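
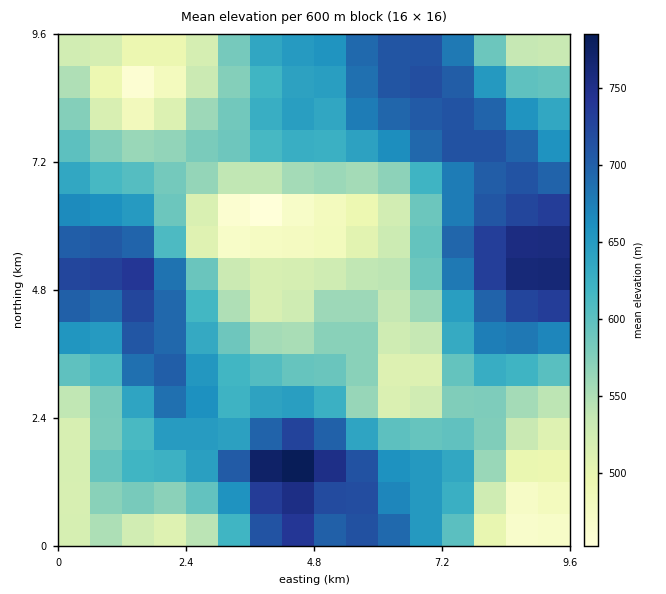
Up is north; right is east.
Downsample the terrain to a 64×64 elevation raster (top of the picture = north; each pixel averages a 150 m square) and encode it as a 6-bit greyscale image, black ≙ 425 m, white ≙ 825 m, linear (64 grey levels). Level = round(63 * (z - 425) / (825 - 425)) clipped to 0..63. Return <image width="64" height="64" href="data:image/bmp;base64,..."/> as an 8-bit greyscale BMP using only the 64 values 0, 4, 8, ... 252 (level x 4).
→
<image width="64" height="64" href="data:image/bmp;base64,Qk02FAAAAAAAADYEAAAoAAAAQAAAAEAAAAABAAgAAAAAAAAQAAATCwAAEwsAAAABAAAAAAAAAAAAAAEBAQACAgIAAwMDAAQEBAAFBQUABgYGAAcHBwAICAgACQkJAAoKCgALCwsADAwMAA0NDQAODg4ADw8PABAQEAAREREAEhISABMTEwAUFBQAFRUVABYWFgAXFxcAGBgYABkZGQAaGhoAGxsbABwcHAAdHR0AHh4eAB8fHwAgICAAISEhACIiIgAjIyMAJCQkACUlJQAmJiYAJycnACgoKAApKSkAKioqACsrKwAsLCwALS0tAC4uLgAvLy8AMDAwADExMQAyMjIAMzMzADQ0NAA1NTUANjY2ADc3NwA4ODgAOTk5ADo6OgA7OzsAPDw8AD09PQA+Pj4APz8/AEBAQABBQUEAQkJCAENDQwBEREQARUVFAEZGRgBHR0cASEhIAElJSQBKSkoAS0tLAExMTABNTU0ATk5OAE9PTwBQUFAAUVFRAFJSUgBTU1MAVFRUAFVVVQBWVlYAV1dXAFhYWABZWVkAWlpaAFtbWwBcXFwAXV1dAF5eXgBfX18AYGBgAGFhYQBiYmIAY2NjAGRkZABlZWUAZmZmAGdnZwBoaGgAaWlpAGpqagBra2sAbGxsAG1tbQBubm4Ab29vAHBwcABxcXEAcnJyAHNzcwB0dHQAdXV1AHZ2dgB3d3cAeHh4AHl5eQB6enoAe3t7AHx8fAB9fX0Afn5+AH9/fwCAgIAAgYGBAIKCggCDg4MAhISEAIWFhQCGhoYAh4eHAIiIiACJiYkAioqKAIuLiwCMjIwAjY2NAI6OjgCPj48AkJCQAJGRkQCSkpIAk5OTAJSUlACVlZUAlpaWAJeXlwCYmJgAmZmZAJqamgCbm5sAnJycAJ2dnQCenp4An5+fAKCgoAChoaEAoqKiAKOjowCkpKQApaWlAKampgCnp6cAqKioAKmpqQCqqqoAq6urAKysrACtra0Arq6uAK+vrwCwsLAAsbGxALKysgCzs7MAtLS0ALW1tQC2trYAt7e3ALi4uAC5ubkAurq6ALu7uwC8vLwAvb29AL6+vgC/v78AwMDAAMHBwQDCwsIAw8PDAMTExADFxcUAxsbGAMfHxwDIyMgAycnJAMrKygDLy8sAzMzMAM3NzQDOzs4Az8/PANDQ0ADR0dEA0tLSANPT0wDU1NQA1dXVANbW1gDX19cA2NjYANnZ2QDa2toA29vbANzc3ADd3d0A3t7eAN/f3wDg4OAA4eHhAOLi4gDj4+MA5OTkAOXl5QDm5uYA5+fnAOjo6ADp6ekA6urqAOvr6wDs7OwA7e3tAO7u7gDv7+8A8PDwAPHx8QDy8vIA8/PzAPT09AD19fUA9vb2APf39wD4+PgA+fn5APr6+gD7+/sA/Pz8AP39/QD+/v4A////ACw0QEhQVFBMQDw0NDAwMDA0PEhYZHSAkKS0xMzQzMjAtKyorLC0uLi0sKiknJiQjIR8cFxINCgcGBwcHCAgIBwwOEBIUFRQSEQ8ODQ0MDA0OEBMWGh0gJCgsMDIzMzIvLSsqKywtLi4tKyooJiUjIiAeGxYSDQkHBgYHBwcHBwcMDhASFBUUExEQDw8ODg0ODxEUFxodICMnKy8yMzMxLy0rKistLi8uLSspJyUkIiEfHRoWEQ0JBwYGBwcHBwcHDA4QEhQUFBQTEhEREA8PDxETFhgbHSAjJysuMTIyMS8sKyosLS8vLiwqKCYlIyIhHx0bFxINCgcGBgcHBwcHBwwNDxIUFRUVFRUUFBMSEhITFRgaHB8hJCcrLzEzMjEvLCsrLS4vLy0rKCclJCMiISAfHBgUDwsIBwYHBwcICAgMDQ8SFBYXGBgYFxcWFRUVFhgaHR8hJCYqLTEzNDQyMC4sLS4vLy4sKScmJSQjIyIiIR4bFhEMCQcHBwcICAkJDA0PEhUXGRobGxoaGRgYGBobHSAiJScqLjE0NTY2NDIwLi4vMDAuKygmJSQkJCQkIyIgHRgTDgsIBwgICQkJCgwNEBMWGRsdHR0dHBwbGxwdHiAjJSgrLjI1Nzg5ODY0MjExMTEwLisoJiQkJCQkJSQkIh4aFRAMCggICQkKCgsMDRATFhocHh8fHx4eHR4eHyAiJScrLjI1Nzk6Ojo4NjQzMzIyMC0qKCUkJCQkJSUlJCIfGxcSDgsJCQkKCgsLDA0QExcaHR8fHx8fHx8fICEiIyUoKy8zNjg6Ozs7OTg2NTQzMjAtKiclJCQkJCQkJCMiHxwYEw8MCgoKCgsLCwwNEBMWGhweHx8fHx8fICEiIiMlJyouMTQ2ODk6Ojk4NjU0MjEvLCknJSQjIyMjIyMiIB4cGBQQDgwLCwsLCwsMDQ8SFhkcHR4eHh4fICEiIiMjJCUoKy4xMzU3ODg3NjUzMjEvLSooJSQjIiIiIiEhIB8dGxkVEg8ODQwMDAsLDA0PEhUYGxwdHR0eHyAiIyMjIiIjJScpLC8xMzU1NTQyMS8uLCknJCMhISAgHx8fHx4dHBsZFhQRDw4ODQwMDAwNDxIVGBocHR0dHh8hIyQkIyIhISIjJSgrLjAxMjIxLy4sKiglIyAfHh0dHBwcHBwcHBsaGRcVExEQDw4NDQwNDQ8RFBcaGxwdHh8hIyUmJiQiISAgISMlKCstLi4uLSwrKSYkIR4cGxoZGRkZGRkaGhsbGhkYFhQSERAPDg0NDQ4PEhQXGRscHR4gIiUnKCclIyEfHx8hIyYoKisrKyopJyUjIB0aGBYVFRUVFRYXGBkaGhoZGBYUExIREA8ODg8PEBIUFxkbHR4gIiQnKSkoJiMhHx8fICIkJicoJycmJSQiIB0ZFhQSEhEREhITFRcYGRoaGRcWFBMSEhEQDw8QEBESFRcaHB4fIiQnKSoqKSYkIR8fHh8hIiQkJSQkIyIhIB0aFxQRDw4ODg8QERMWGBkZGRgXFhUUExMSEREQExISExUXGh0fISQmKSorKikmJCEgHx4fICEiIiIhISAgHx4cGRYTEA4NDAwMDQ8SFRcZGRkYFxYWFRQUFBMTEhYVFBQWGBseISMmKSorKyopJiQhIB8eHh8fICAgHx4eHh0cGxkWFBEODAsKCwwOERQXGRoaGhkYGBcXFhYWFRUZGBYWFxkcHyImKCssLCwqKCYjISAfHh4eHh4eHh0dHBwcGxsZFxUSDw0LCgoLDREUFxobHBwcGxsaGhkZGBgYHRsZGBkbHSEkKCosLS0sKiglIyEgHx4eHh0dHRwbGxsbGxsaGhgWFBEODAoKCw4RFRkcHR4fHx8eHh0cHBsbGiAdHBobHB8jJiosLS0tKyknJSMhIB8eHh0cHBsaGhkZGRoaGhoZFxUSDw0LCwwOEhcbHiAhIiIiIiEgHx4eHRwiIB4dHR4hJCgrLS4uLSspJiQiIB8eHR0cGxoZGRgYGBgYGRkZGRcVExAODAwNEBQYHSAiIyQlJSQkIyIhIB8fJCIgHx8gIiYpLC4vLiwqKCUjIR8eHRwbGhkYFxcXFxcXGBgZGRkXFRMQDg0NDhEVGh4iJCUmJicnJiUkIyMiISYkIiEhISMmKSwuLy4sKSckIiAeHRsaGRcWFRUVFRUWFhcYGBgYFxUTEQ8ODg8SFhsfIyUmJygoKCgnJyYlJSQnJiQjIiIkJyotLi8uLCkmIyEfHRsaGBYVFBMSEhMUFRYWFxgYGBcVExEPDg4QExcbICMlJygoKSkpKSkoKCgnKScmJCMkJScqLS8vLisoJSMgHhwaGBYUEhEQEBAREhQVFhcYGBcWFRMREA8PERQXHCAjJicoKSoqKysrKysrKispKCYlJSYoKy0vLy4rKCUiIB0aGBYUEhEPDg4PEBETFBYXFxcXFRQTERAQEBIUGBwgIyYnKSorKywtLS0uLi0sKyopKCgoKiwuMDAuKyglIiAdGhcUExEQDg0NDg8REhQVFhcXFhUUEhERERETFRkdISQmKCkrLC0uLy8wMDAwLi0sKyoqKywuMDExLywpJiMgHRkWFBIQDw4ODQ4PEBITFRYWFhYVExISEhITFBcaHiIlJykrLC4vMDEyMjIyMi8uLi0tLS0uMDEyMTAtKiYjIB0ZFhMSEBAPDg4PDxESExQVFRYVFBMSEhITFBYYHCAjJigqLC4wMTIzMzQ0MzMvLy8vLy8vMDEyMzIwLSomIyAcGBUTEREQDw8PDxARERITExQUFBQTEhITExQXGh4hJScqLC4wMTM0NDU1NTQ0LzAwMDAwMDEyMzMyMC0pJSEeGhcUEhEQEA8PDw8PEBARERESExMTEhISExMVGBsfIyYpKy4vMTM0NTU2NjU1NS8vMDAwMDExMjIyMS4rJyIeGxcUEhAQDw8PDg4ODw8PDw8PEBEREhESEhITFRgcICQoKy0vMDIzNDU2NjY2NTUuLy8vLzAwMTExMC4rKCMfGhcTEQ8ODg4ODg0NDQ0ODg0NDQ4PEBARERESExUYHSEmKSwuMDEyMzU2Njc2NjY1LS4uLi4vLzAwLy4rKCQfGxYSDw0MCwsLDAwMCwsMDAwLCwsMDQ4PEBAREhMVGB0iJiotLjAxMjM0NTY2NjY1NSwsLS0tLS0uLi0rKCQgHBcTDwwKCAgICAkJCQkJCQkJCQkKCgwNDg8QEBESFBgdIiYqLS4wMDEyNDU1NTU1NTQqKysrKyssLCwrKSUhHRkVEQ0JBwYFBQYGBwcHBwcHBwcICAkKDA0ODxAQEhQYHSImKiwuLzAwMTM0NDQ0NDQ0KSkqKikpKioqKScjIBwYFBAMCQYFBAMDBAQEBQUFBQYGBgcICQoMDQ4PEBEUGBwhJiksLS4vMDAxMjMzMzMzMycoKCgoJygoKCclIh8cGBURDQkHBQQDAgIDAwMEBAUFBgYHBwgJCwwNDxARFBgcISUoKywtLi8vMDEyMjIyMjImJicmJiUmJicmJCEeGxkWEg8LCAYFBAMCAgMDBAUGBgcHBwgICQoMDQ4QERQYHCAkJyorLC0tLi8vMDExMTExJCUlJSQkJCQlJCIgHRsZFxQRDgsJBwYFBAQEBQYHCAkJCQkJCgoLDA0PEBIUGBwgIyYoKissLC0tLi8wMDAwMCQkJCMiIiIiIiIgHhwbGRcVExAODAoJCAcHBwgKCwwNDQ0MDAwMDQ4ODxESFRgcHyMmKCkqKywsLC0uLy8vLy8jIyMiISAgICAgHh0bGhkYFxUTEQ8NDAwLCwwMDQ8QEBAQEBAPDw8QEBESFBYZHCAjJSgpKisrLCwtLi4uLi0tIyIiIR8eHh4eHh0bGhkZGBgWFRMSERAQEBAQERETExQUFBQTExMTExMUFRYZGx4hJCYoKSorKywsLS4uLSwrKiIhIB8eHR0cHBwbGhoZGRkYGBcVFBQTExQUFBUVFhcXGBgXFxcWFhYWFxgaHB8hIyUnKSorLCwsLS0uLSwrKSggIB8eHRwbGxsbGhoZGBgZGRgYFxYWFhcXGBgZGRoaGxsbGxsaGhoaGhsdHyEjJSYoKSssLC0tLS0tLSwrKScmHx4dHBsaGhoaGRkZGBgYGBkZGBgYGBgZGhscHBwdHR0dHR0dHh4eHh8gISMlJygpKissLS4uLS0tLS0rKSclJB0dHBsaGRgYGBcXFxcXFxgYGRkZGRkaGxwdHh8fHx8fHx8fICAhIiIjJCUnKCorLCwtLi4uLi0tLSwrKigmJCMcGxsZGBcWFRUVFRUVFRYXGBgZGRkaGxwdHiAhISIhISAgICEiIyQlJicoKSorLC0uLi4uLi4tLCwrKigmJCMiGxoZGBcVFBMSEREREhMVFhcYGRkaGhscHh8hIiMjIiEgICEiIyUmJygoKSorLC0tLi4uLi4tLCsqKSgmJSMiIhoZGBcVExEPDg0NDg8RExQWFxgYGRobHB4fISMkJCMiISAhIiQmKCkpKSoqKywsLS0uLi4tLSwrKSgmJSMiIiIaGRcVExAODAoKCgoMDhASFBYXFxgZGhweHyEjJCQjIiEgISMlJygpKioqKyssLC0tLS0tLSwrKSgmJCMiIiEhGhgWFBEODAkIBwcICQsOEBIUFRYXGBkbHR8hIiMjIiEgICEjJSgpKiorKysrLCwtLS0tLSwrKigmJCMhISEhIRkYFRMQDQoIBgUFBgcJCw4REhQVFhcZGhweICIjIyIhISEiJCYoKisrLCwsLC0tLS0tLCwrKigmJCIhIB8gICAYFxUSDwwJBwUFBAUGCAoNDxETFBUXGBocHiAhIiIiISEhIiQmKCorLCwtLS0uLi0tLSwrKigmIyEfHh4eHh4fFxYTEQ4LCQcFBQQFBgcJDA4QEhQVFhgaHB4fISIiIiIhIiMkJigqKywtLS4uLi4uLS0sKikmIyEeHRwcHBwcHBUUEhAODAkIBgUFBQYHCQsNDxETFRcYGhweICEiIiIiIiIjJScpKiwsLS0uLi8uLi0tKyknJCEeGxoZGRkZGhoTEhEQDg0LCQgHBgcHCAoLDQ8RExUXGRscHiAiIiMjIiMjJCUnKSssLS0tLi4uLi4tLCsoJSIeGxkYFxcXFxcXEhEQDw8ODAsJCAgICQoKCw0OEBMVFxkbHR8hIiMjIyMjIyQlJykrLC0tLS4uLi4uLSwqJyMfGxgWFRUUFBQUFBAQEBAQDw4NCwoKCgoLCwwNDhASFRgaHB4gIiMjIyMjIyQkJigpKywtLS0tLi4tLSwqKCUhHRkVFBMSEhISEhIPDw8QEBEQDw0MCwsLCwwMDA4PEhUYGx0gIiMkJCMjIyMkJSYoKissLS0tLS4tLSwqKSYjHxoWExEQEBAQEBAQDg4PEBESERAPDQwMDAwMDAwNDxIVGBseICIkJCQkIyMkJCUmKCorLCwtLS0uLSwqKSckIR0YFBEPDg4ODg4ODg="/>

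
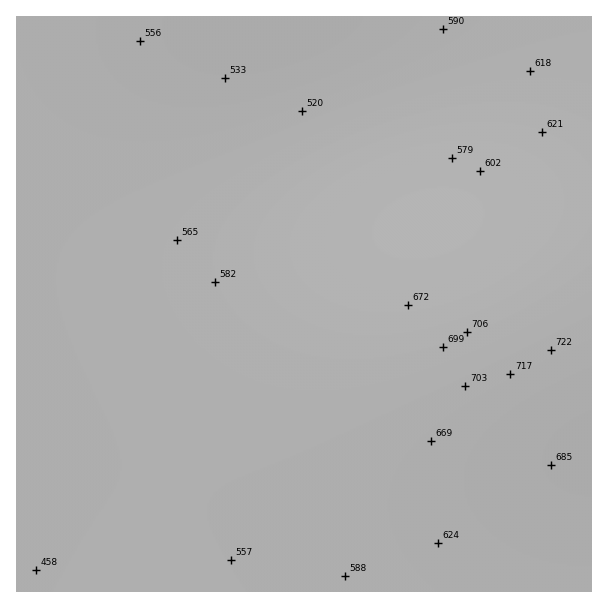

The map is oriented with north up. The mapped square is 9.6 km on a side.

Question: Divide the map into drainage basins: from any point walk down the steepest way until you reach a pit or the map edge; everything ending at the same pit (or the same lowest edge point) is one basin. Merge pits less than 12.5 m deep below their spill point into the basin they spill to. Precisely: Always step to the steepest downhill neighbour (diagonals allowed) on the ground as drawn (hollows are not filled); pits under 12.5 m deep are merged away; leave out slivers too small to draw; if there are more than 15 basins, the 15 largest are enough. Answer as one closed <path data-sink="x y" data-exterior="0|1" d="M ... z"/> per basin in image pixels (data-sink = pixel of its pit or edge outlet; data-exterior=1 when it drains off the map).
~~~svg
<path data-sink="17 591" data-exterior="1" d="M51 16l-35 1 0 574 575 1 1-244-133 4-57-3-52-6-65-13-42-14-66-33-33-24-26-25-26-31-19-33-15-39-8-35-1-57 3-15z"/><path data-sink="302 111" data-exterior="0" d="M591 16l-538 0-4 23 1 57 8 35 15 39 13 24 22 28 23 25 33 27 28 18 33 16 50 18 34 10 77 12 73 4 53 0 79-4z"/>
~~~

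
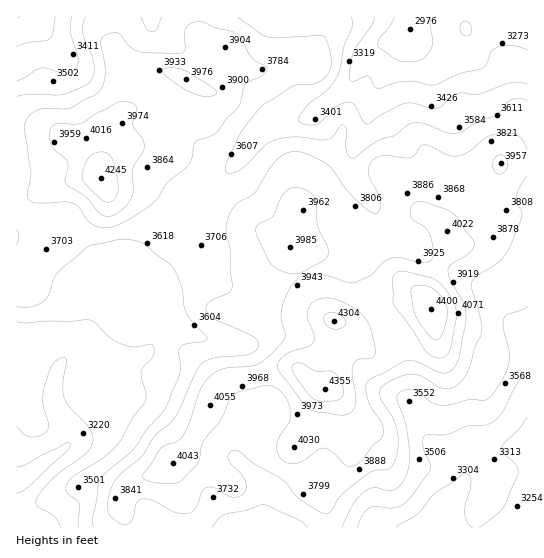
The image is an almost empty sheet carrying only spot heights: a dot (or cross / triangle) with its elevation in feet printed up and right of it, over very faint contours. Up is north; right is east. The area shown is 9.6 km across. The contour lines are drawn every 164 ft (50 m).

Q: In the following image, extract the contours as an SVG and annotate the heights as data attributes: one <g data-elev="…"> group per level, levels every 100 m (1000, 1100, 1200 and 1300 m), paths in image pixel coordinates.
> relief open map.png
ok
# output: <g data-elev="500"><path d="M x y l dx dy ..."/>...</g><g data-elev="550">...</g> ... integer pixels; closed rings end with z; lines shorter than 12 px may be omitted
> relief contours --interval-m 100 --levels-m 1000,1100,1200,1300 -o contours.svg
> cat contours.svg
<g data-elev="1000"><path d="M396 527l22-13 19-22 25-17 4-2 4 4 1 6-6 22 0 9 2 8 5 5"/><path d="M479 527l20-14 7-10 11-26 1-7-3-7-12-10-1-6 3-5 14-13 8-12"/><path d="M17 426l7 8 6 3 9-1 8-5 1-8-5-22 1-14 9-23 6-5 7 0 1 3-4 24 1 12 6 9 19 20 3 7 1 5-2 7-4 7-34 25-11 12-6 9 0 4 1 3 17 10 7 11"/><path d="M527 50l-16-4-14 1-6 4-4 12-5 5-23 6-24 11-30-4-28 7-3-2-5-10-4 0-12 5-3-1-1-3 5-26 18-26 2-8"/><path d="M464 35l5 0 3-4-2-6-4-4-4 2-2 4 1 5z"/><path d="M55 17l-2 16-3 6-5 2-18 2-10 4"/></g><g data-elev="1100"><path d="M212 527l6-8 5-4 23-5 17-5 34 14 10 8"/><path d="M342 527l11-22 10-12 11-5 13 2 7 0 7-5 5-10 3-13 0-17-4-23-8-21 1-7 6-4 9 0 6 3 14 10 9 2 9-1 19-5 12 2 5-2 6-5 8-11 8-20 0-12-6-24 1-9 5-4 13-4 5-4"/><path d="M17 306l13 1 14-6 5-6 5-16 4-6 29-26 31-7 13 0 14 4 28 23 9 20 2 18 2 8 7 9 14 16-2 3-19 3-6 3-1 6 2 13-1 7-15 36-19 21-13 20-24 20-9 9-2 6-5 33 1 9"/><path d="M17 229l2 8-2 8"/><path d="M527 101l-8-3-8 2-5 3-8 11-20 8-21 11-11-1-23-9-12 0-16 12-18 6-24 18-4-2-2-6-1-21-3-5-4 2-6 10-6 3-30-3-18 2-13 6-25 24-7 4-5 0-3-1-1-3 3-10 14-28 17-22 32-22 7-2 15-1 8-3 8-8 2-10-2-17-3-7-3-3-5-1-49 2-8-3-23-17"/><path d="M85 17l-2 8 0 8 9 24 2 9-1 9-3 7-7 4-21 9-32-1-13 2"/><path d="M162 17l-5 12-4 3-6-2-6-13"/></g><g data-elev="1200"><path d="M162 483l11 1 6-2 18-17 2-6 4-17 17-21 13-26 6-3 26-7 8 1 6 4 7 8 3 8 1 15-10 16-3 8 1 9 5 7 7 2 8 0 8-4 12-9 5-2 8 3 16 15 7 0 6-4 11-15 10-8 2-6-1-10-11-15-4-10-1-11 2-6 38-20 9 0 23 11 7 1 8-4 5-8 8-36 0-11-4-13-12-22-2-9 3-6 19-11 4-8-1-4-18-26-8-5-24-8-6 0-5 4-2 7 2 5 14 10 5 10 2 17-1 4-4 3-9 1-20-5-8 0-9 5-11 12-18 8-34-8-13 0-8 4-9 11-7 16-1 13 4 15-2 7-14 15-10 7-9 3-28 3-8 4-7 6-7 12-10 31-7 13-6 7-12 4-4 2-18 26 0 4 3 2z"/><path d="M286 273l9 1 7-2 21-11 4-4 2-4-2-7-9-20-1-21-2-7-6-7-11-4-7 1-5 3-5 7-8 18-15 9-2 4 2 9 12 24 7 6z"/><path d="M103 215l6 1 6-2 8-5 7-8 3-10 0-22 11-20-1-8-10-16 4-18-3-3-5-2-12 1-36 20-26 1-4 3-1 4 0 8 2 8 16 15 0 5-3 12 1 4 20 14 12 15z"/><path d="M498 174l7-2 3-6-1-7-5-4-5 1-4 6 1 8z"/><path d="M199 95l11 1 4-1 3-2-4-6-28-17-14-2-9 2 2 4 14 11z"/></g><g data-elev="1300"><path d="M318 401l15 0 8-3 3-8-5-11-4-6-4-2-14 0-15-8-8 1-2 5 3 7 14 19z"/><path d="M434 339l5 0 4-8 5-16-2-10-6-10-7-7-10-3-9 1-2 1-1 4 4 23 10 16z"/><path d="M332 329l10-1 3-3 1-3-5-7-11-3-5 3-1 4 2 6z"/></g>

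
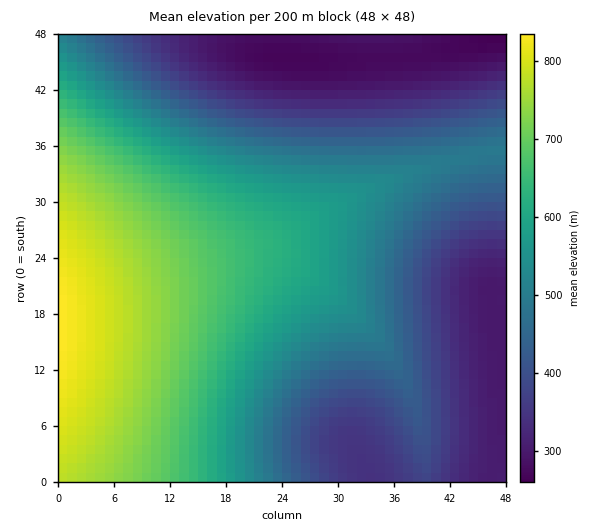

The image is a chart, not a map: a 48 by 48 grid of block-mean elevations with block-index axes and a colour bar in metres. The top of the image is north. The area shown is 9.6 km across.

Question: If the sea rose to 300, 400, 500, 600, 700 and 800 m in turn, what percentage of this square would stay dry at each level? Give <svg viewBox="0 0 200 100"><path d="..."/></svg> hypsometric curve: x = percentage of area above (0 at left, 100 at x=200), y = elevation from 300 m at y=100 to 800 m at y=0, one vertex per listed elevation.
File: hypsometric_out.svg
<svg viewBox="0 0 200 100"><path d="M185 100l-45-20-39-20-33-20-31-20-30-20"/></svg>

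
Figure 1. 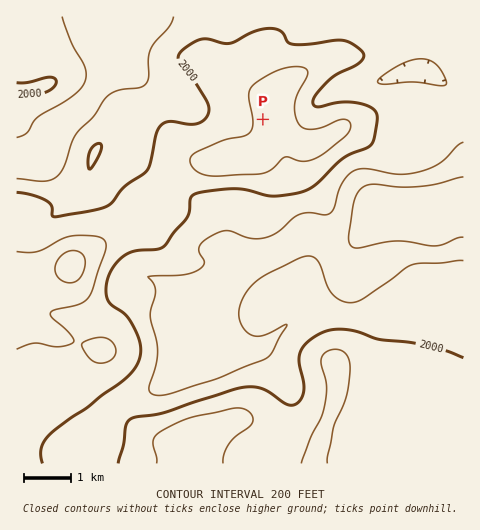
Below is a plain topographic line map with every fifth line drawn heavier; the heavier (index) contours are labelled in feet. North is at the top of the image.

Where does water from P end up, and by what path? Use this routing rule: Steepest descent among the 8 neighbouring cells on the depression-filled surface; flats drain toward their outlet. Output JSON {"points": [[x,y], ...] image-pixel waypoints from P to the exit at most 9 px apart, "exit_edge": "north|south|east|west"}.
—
{"points": [[263, 119], [253, 119], [244, 119], [235, 116], [225, 115], [216, 115], [207, 115], [197, 111], [188, 103], [179, 94], [169, 90], [160, 88], [151, 83], [141, 75], [132, 66], [123, 59], [119, 50], [111, 41], [111, 32], [111, 22], [111, 17]], "exit_edge": "north"}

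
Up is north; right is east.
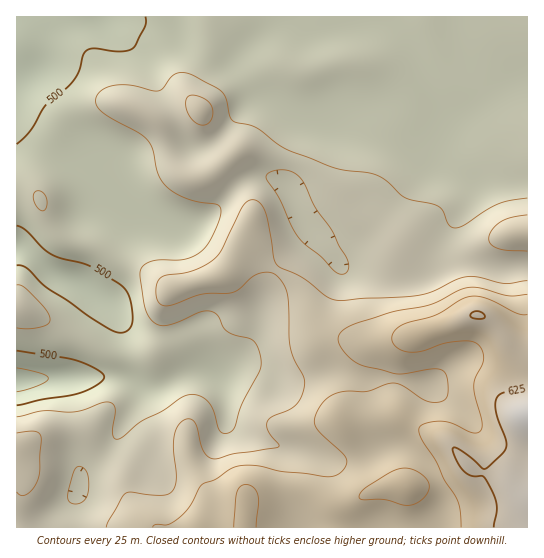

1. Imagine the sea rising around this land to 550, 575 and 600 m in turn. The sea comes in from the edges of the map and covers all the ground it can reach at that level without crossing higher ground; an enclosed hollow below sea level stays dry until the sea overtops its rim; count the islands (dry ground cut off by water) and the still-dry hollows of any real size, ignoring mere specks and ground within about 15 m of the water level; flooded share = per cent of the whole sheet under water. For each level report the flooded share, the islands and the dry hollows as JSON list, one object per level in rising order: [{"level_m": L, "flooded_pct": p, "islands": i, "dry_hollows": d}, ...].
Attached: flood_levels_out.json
[{"level_m": 550, "flooded_pct": 70, "islands": 0, "dry_hollows": 0}, {"level_m": 575, "flooded_pct": 81, "islands": 0, "dry_hollows": 0}, {"level_m": 600, "flooded_pct": 92, "islands": 0, "dry_hollows": 0}]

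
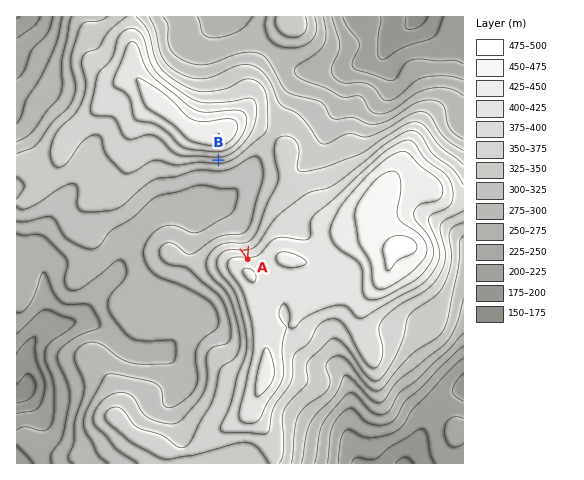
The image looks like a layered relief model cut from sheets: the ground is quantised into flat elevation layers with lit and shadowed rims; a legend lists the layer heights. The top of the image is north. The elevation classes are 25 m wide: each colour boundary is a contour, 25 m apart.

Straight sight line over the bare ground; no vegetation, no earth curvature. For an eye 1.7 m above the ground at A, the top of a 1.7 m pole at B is in view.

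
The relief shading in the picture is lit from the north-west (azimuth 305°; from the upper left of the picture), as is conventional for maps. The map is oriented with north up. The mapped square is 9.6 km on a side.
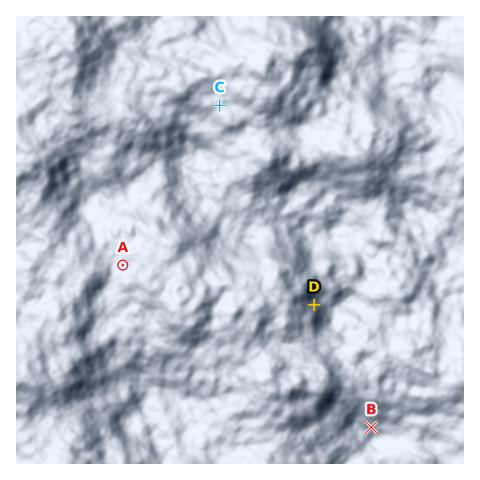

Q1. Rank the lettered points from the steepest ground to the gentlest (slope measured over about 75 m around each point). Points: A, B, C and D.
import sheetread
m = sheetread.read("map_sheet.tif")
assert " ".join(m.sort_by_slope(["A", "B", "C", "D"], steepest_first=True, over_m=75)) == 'D B A C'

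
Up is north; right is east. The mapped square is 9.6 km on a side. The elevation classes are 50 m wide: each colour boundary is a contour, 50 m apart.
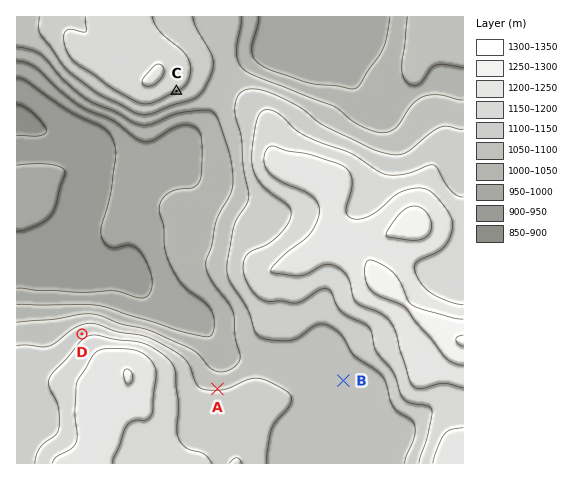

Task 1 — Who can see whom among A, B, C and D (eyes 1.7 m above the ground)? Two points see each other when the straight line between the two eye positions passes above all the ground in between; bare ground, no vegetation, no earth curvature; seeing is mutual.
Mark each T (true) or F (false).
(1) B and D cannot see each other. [T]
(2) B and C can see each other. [F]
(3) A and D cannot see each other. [T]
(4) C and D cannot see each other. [F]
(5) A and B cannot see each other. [T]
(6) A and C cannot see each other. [F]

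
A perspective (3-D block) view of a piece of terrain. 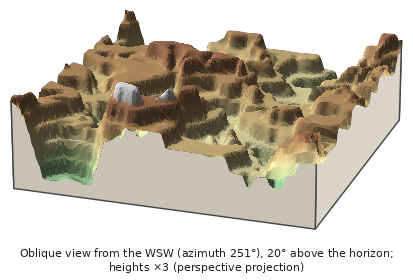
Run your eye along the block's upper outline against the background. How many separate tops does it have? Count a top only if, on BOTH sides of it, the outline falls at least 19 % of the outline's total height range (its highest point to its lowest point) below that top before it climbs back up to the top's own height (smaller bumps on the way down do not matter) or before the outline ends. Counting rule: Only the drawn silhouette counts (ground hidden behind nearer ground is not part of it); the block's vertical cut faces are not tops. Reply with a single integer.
2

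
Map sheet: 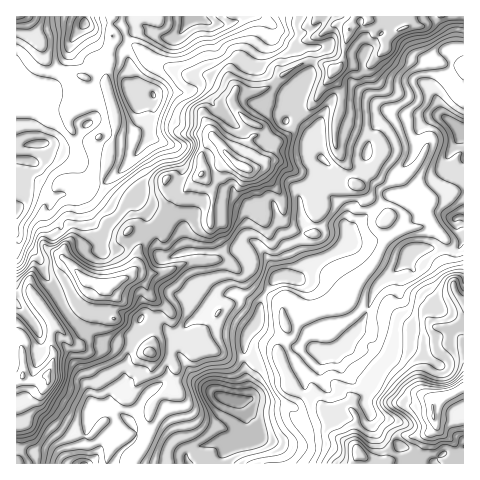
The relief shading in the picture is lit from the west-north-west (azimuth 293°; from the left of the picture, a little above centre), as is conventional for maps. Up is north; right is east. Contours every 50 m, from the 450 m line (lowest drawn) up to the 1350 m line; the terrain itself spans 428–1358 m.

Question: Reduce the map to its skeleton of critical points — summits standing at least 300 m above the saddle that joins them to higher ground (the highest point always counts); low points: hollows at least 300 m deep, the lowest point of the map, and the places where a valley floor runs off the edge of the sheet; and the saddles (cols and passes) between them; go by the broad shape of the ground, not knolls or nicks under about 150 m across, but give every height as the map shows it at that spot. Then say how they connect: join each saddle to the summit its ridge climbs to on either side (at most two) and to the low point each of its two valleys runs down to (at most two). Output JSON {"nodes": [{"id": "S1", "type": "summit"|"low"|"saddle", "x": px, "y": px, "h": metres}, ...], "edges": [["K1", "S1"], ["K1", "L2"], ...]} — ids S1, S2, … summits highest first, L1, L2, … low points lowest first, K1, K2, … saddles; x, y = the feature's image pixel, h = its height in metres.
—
{"nodes": [
{"id": "S1", "type": "summit", "x": 47, "y": 374, "h": 1358},
{"id": "S2", "type": "summit", "x": 433, "y": 417, "h": 1353},
{"id": "L1", "type": "low", "x": 234, "y": 400, "h": 428},
{"id": "L2", "type": "low", "x": 194, "y": 18, "h": 520},
{"id": "K1", "type": "saddle", "x": 313, "y": 61, "h": 1026},
{"id": "K2", "type": "saddle", "x": 382, "y": 248, "h": 766}],
"edges": [["K1", "S1"], ["K1", "L1"], ["K1", "L2"], ["K2", "S1"], ["K2", "S2"], ["K2", "L1"]]}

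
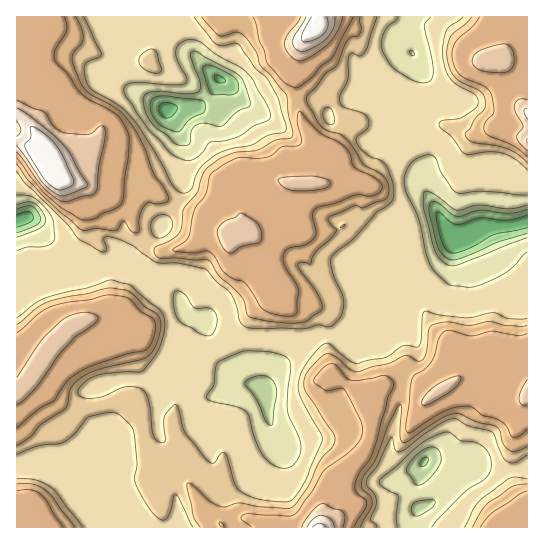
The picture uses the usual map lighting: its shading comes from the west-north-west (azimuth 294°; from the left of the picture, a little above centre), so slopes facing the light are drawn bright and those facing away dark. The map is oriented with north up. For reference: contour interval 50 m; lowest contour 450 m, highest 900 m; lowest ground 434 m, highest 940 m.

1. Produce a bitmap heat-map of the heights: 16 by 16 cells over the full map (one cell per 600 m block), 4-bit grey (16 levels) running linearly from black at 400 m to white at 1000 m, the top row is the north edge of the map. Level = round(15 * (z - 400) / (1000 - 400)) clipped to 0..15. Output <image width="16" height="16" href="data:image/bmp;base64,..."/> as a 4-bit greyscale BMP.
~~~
<image width="16" height="16" href="data:image/bmp;base64,Qk32AAAAAAAAAHYAAAAoAAAAEAAAABAAAAABAAQAAAAAAIAAAAATCwAAEwsAABAAAAAAAAAAAAAAABEREQAiIiIAMzMzAERERABVVVUAZmZmAHd3dwCIiIgAmZmZAKqqqgC7u7sAzMzMAN3d3QDu7u4A////AJdVZ4iLlkV5dVZ3ZViVRFdmZnZlV5dUV5dmZlRXmJeJqWZVVFiZmpqqmWVVV2Z5mYqpdVeHVWd3VndVeZdVVVVVZniZl2VTNTaIaaqYdlISa6h3maqXRFXMqWWJmYZVZ8qoM0V4dWaKqXUzJYdlVXqYZWRHqWVHqpllVnishVea"/>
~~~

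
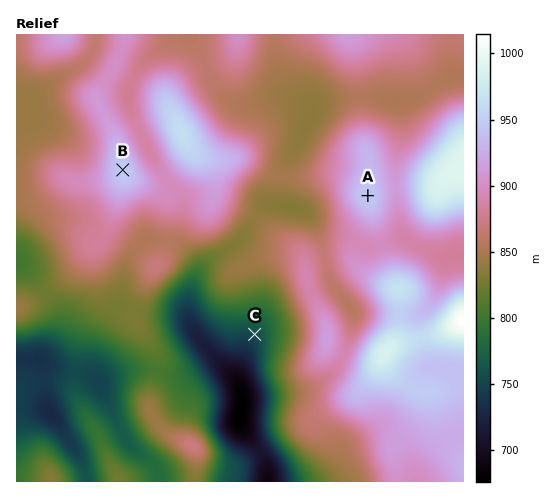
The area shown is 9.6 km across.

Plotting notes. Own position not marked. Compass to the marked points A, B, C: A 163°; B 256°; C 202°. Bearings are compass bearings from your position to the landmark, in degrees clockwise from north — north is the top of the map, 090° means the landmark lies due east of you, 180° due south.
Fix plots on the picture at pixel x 343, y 115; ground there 857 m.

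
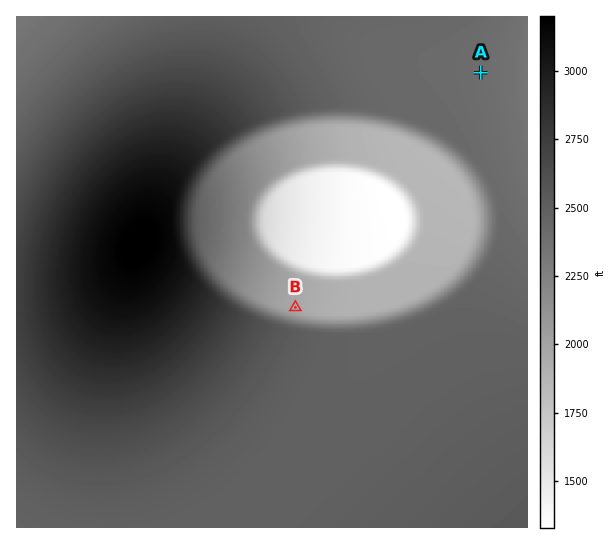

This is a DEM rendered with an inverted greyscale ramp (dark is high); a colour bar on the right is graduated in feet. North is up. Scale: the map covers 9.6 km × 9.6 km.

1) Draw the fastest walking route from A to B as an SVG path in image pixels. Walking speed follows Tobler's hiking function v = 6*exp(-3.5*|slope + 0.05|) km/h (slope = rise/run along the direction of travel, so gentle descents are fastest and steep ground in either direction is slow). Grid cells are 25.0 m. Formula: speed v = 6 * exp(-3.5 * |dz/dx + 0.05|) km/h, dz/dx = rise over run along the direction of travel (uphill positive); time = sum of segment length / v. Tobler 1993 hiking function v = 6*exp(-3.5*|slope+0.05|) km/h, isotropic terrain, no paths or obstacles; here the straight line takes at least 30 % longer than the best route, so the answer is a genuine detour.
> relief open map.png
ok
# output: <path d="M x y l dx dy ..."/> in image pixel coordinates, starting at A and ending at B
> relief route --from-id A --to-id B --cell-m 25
<path d="M481 73l-30 58-1 2-4 8 0 1 12 24 0 7-11 21-9 9-20 40-19 19-45 23-1 0-3 1-12 0-43 21"/>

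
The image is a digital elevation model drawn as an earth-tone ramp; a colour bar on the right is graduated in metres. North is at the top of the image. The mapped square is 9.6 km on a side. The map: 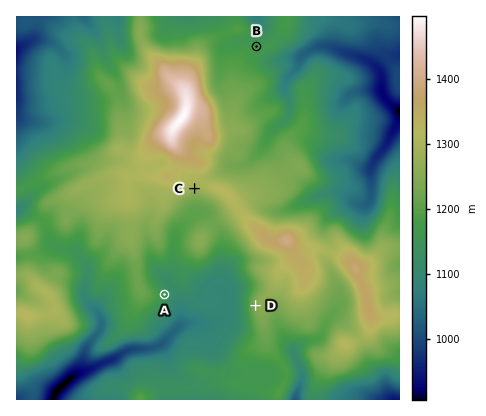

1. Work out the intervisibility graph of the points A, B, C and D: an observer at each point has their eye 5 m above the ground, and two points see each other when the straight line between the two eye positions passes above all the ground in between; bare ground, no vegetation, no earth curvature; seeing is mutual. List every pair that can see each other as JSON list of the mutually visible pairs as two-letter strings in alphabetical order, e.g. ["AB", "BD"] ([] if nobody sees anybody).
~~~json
["AC", "AD", "CD"]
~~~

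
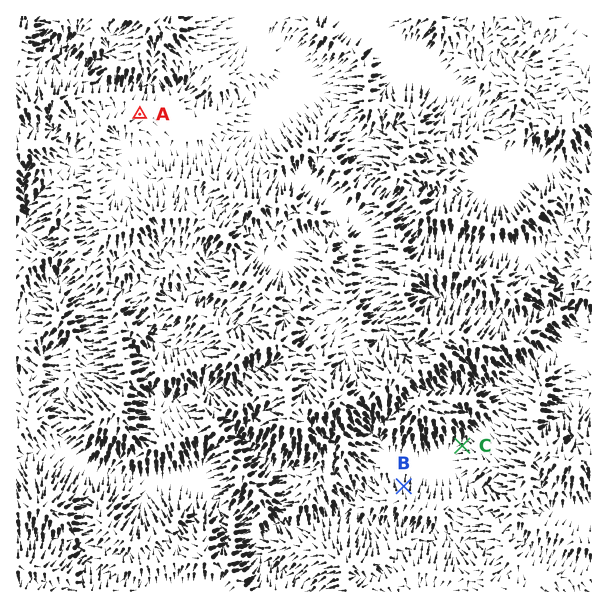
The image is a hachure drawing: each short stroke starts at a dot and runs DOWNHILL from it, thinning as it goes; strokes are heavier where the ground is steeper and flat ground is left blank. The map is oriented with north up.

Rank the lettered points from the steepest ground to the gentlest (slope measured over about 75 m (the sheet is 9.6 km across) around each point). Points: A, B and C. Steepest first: B C A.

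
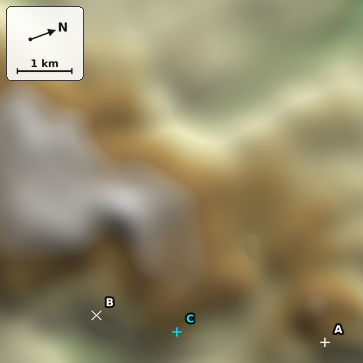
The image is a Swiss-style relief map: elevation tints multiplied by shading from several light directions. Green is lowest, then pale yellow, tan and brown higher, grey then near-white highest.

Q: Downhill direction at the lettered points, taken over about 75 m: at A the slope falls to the E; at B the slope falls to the SE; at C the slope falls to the E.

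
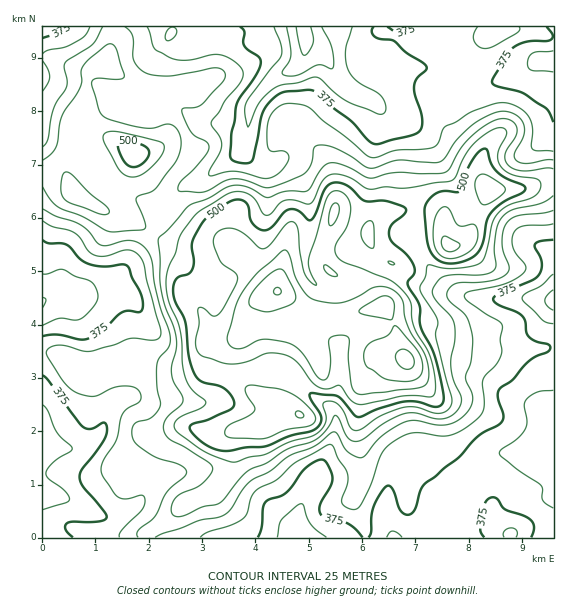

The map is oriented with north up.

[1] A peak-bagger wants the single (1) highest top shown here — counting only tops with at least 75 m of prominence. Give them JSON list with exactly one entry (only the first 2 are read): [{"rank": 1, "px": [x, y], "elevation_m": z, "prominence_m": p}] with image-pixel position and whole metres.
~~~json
[{"rank": 1, "px": [407, 359], "elevation_m": 607, "prominence_m": 315}]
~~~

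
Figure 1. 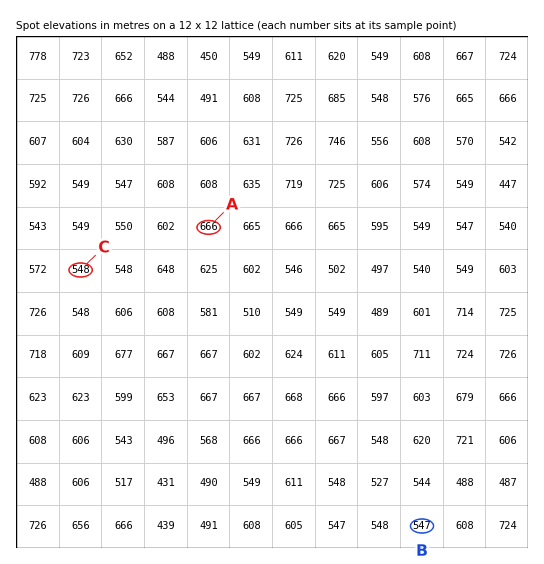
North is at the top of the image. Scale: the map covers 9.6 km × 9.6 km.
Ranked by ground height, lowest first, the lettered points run B C A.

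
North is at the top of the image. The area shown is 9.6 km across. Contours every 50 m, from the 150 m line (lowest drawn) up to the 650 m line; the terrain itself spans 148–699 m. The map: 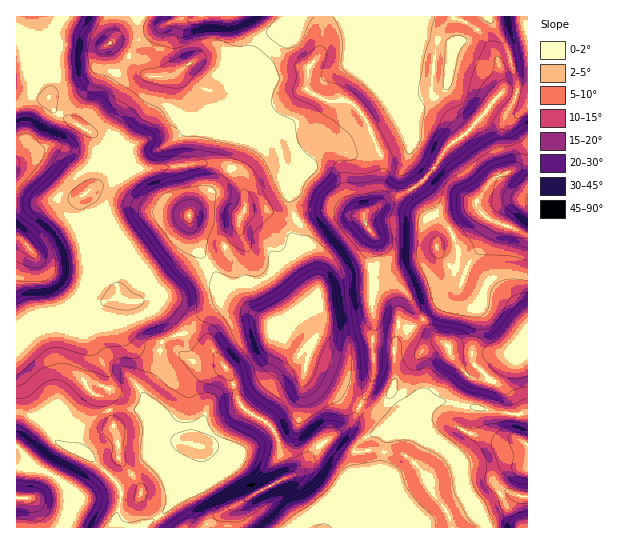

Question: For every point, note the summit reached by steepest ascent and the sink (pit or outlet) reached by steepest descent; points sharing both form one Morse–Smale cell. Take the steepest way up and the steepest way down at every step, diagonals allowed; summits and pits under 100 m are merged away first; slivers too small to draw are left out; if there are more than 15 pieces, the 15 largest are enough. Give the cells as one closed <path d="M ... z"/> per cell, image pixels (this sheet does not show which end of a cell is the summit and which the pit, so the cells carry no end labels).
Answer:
<path d="M263 209l-18 0-6 12 0 12-12 12-3 8-16 12 21 28 19 17-17-6-12 0-13 8-21 21-23 8-7 30-12 19 5 20 9 11 10 6 35-2 31 27 3 7-9 9-25 17-21 2-9 16-29 25 155 0 12-15 12-8 11-1 10 3 0-14 2-8 20-8-6-2-3-6-1-18 2-6 6-6 30-16-12-10-15-4-19-9-42-27 2-14 6-14 0-11-5-9-9-9-3-1 21-16-1-21-12-27-9-12 2-10-1-11-2-2-12 1z"/><path d="M453 16l-155 0-7 9-21 10-21 25-16 5-14 0-13-5-11 0-12 9 0 5 11 11 25 8 11 12 7 4 9 16 21 10 9 8 13 42 0 14 6 17 11-5 24-2 33 8 6-6 49-26 17-18 9-16 31-26 29-36-5-28-14-23-10-10z"/><path d="M330 209l-24 2-11 6 2 4-2 18 9 12 13 32 0 16-21 16 3 1 9 9 5 9 0 11-6 14-2 14 42 27 19 9 15 4 12 10-30 16-6 6-2 6 1 18 3 6 6 2-20 8-2 8 0 14-10-3-11 1-12 8-11 14 186 1 0-3-5-8-1-8-15-23-4-19-5-10-21-20-13-6-11-12-7 0 1-6-13-20 4-10 1-46 6-6 9-3 11-7 1-3-14-21-8-9-7-3-22-2-3-33 4-13-9-19z"/><path d="M19 43l-3 0 1 298 2 0 20-20 6-2 30 0 30-18 14-3-2-8-6-12-14-12 8-12 2-12-22-28-4-17 12-9 17-5 21-12-6-23-18-5-54-33-4-8 0-15-13-32z"/><path d="M509 92l-7 0-27 33-31 26-9 16-17 18-16 10-15 5-23 15 0 6 9 16-4 13 3 33 22 2 7 3 8 9 14 23 37-34 9-24 10-11 18-28 31 11 0-136z"/><path d="M111 16l-49 0-13 25-14 13 12 25 2 8 0 15 4 8 54 33 18 5 6 23 74-8 16 1 9 7 7-13 7-24 9-5-8-4-8-16-7-4-11-12-25-8-10-8-2-8-15 7-18 0-12-16-10-4-16-13 2-5z"/><path d="M209 265l-14 7-21 16-15 7-21 6-24-2-15 5-24 15-24-2-12 4-20 20-3 1 0 69 21 6 14-6-4 14 6 13 8 6 16 7 4-22 17-14 15-6 34 2 1-5-5-16 12-19 6-29 12-6 12-3 21-21 13-8 12 0 13 3-15-14z"/><path d="M214 163l-79 6-25 14-17 5-12 9 4 17 22 28-2 12-8 12 14 12 6 12 2 9 8 2 11 0 25-8 45-28-8-12-7-16-4-23 40-43-3-4z"/><path d="M139 409l-26 0-15 6-17 14-4 12 0 9 17 10 22 22 5 9-1 15-6 22 28 0 16-11 14-14 9-16 21-2 25-17 9-9-1-5-33-29-35 2-10-6-10-10z"/><path d="M498 223l-6 4-8 16-15 19-9 24-36 33 9 15 21 19 67 0 7-6 0-112z"/><path d="M423 320l-9 7-12 4-6 6-1 5 0 41-4 10 10 14 3 6-1 4 18-12 16-4 9 0 68 14 14-4-1-63-6 5-67 0-21-19z"/><path d="M446 401l-25 4-8 4-8 8 5 2 11 12 20 12 14 14 5 10 4 19 12 19 2 2 25-15 24 5 1-84-14 2-21-3z"/><path d="M297 16l-160 0-2 6-24 21 16 13 10 4 12 16 18 0 14-5 14-11 11 0 13 5 24-2 13-10 5-10 9-8 21-10 5-4z"/><path d="M50 412l-13 5-16-5-5 1 0 54 19 1 8 3 14 6 14 14 0 15-6 22 48 0 8-30-2-12-30-30-28-12-8-6-6-13z"/><path d="M255 129l-5 0-6 5-7 24-6 11 12 20 2 20 18 0 19 8 9 0 4-2-4-9-2-21-5-14-4-20-4-8-9-8z"/>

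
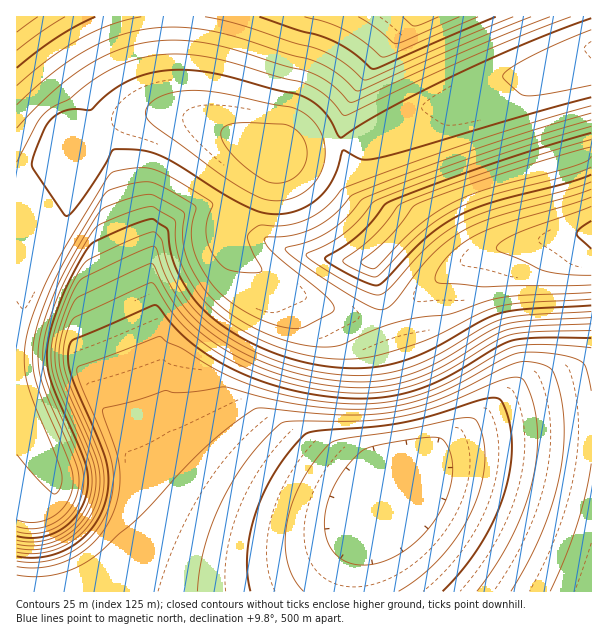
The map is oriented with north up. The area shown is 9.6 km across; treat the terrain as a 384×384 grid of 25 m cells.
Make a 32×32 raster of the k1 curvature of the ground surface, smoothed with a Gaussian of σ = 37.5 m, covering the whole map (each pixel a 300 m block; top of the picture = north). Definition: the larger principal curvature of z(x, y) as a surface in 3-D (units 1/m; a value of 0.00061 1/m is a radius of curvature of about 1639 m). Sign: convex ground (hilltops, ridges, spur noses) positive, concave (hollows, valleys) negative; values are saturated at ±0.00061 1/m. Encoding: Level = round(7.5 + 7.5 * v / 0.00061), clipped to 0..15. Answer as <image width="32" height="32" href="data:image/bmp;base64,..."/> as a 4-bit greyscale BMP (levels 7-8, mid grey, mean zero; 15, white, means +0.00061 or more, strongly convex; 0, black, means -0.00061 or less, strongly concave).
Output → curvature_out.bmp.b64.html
<image width="32" height="32" href="data:image/bmp;base64,Qk12AgAAAAAAAHYAAAAoAAAAIAAAACAAAAABAAQAAAAAAAACAAATCwAAEwsAABAAAAAAAAAAAAAAABEREQAiIiIAMzMzAERERABVVVUAZmZmAHd3dwCIiIgAmZmZAKqqqgC7u7sAzMzMAN3d3QDu7u4A////AIiIiIiIiIiId3d3d4iIiIiqmIiIiIiIh3d3d3d4iIiIu7qYiIiIiId3d3d3d4iIiP7LqIiIiIiHd3d3d3eIiIjv/LmIiIiIh3d3d3d3eIiIiP65iIiIiId3d3d3d3eIiIj+uoiIiIiHd3d3d3d3iIiJ/KmIiIiIiHd3d3d3d4iIjfqIiIiIiIiIiId3d3eIiI/Yh4iIiIiIiIiIiId3iIjPp3iIiIiIiIiImYiIh4iI/nd4iIiIiIiJmqmYiId4iPxWiIeIiIiJq7zLqYh3Z4j8V4iHiIiJq8y6q8uodWeI/XeIh4iJq8yoiIicuod3iO+HiIeJmsyoiszLicupmIi/p4h3iazJisy7vMibzLuqj9d3eJq8icy6mJvMmJvMzIz5d3ebyYy5iIV5vMuYiJqI/Xd3m8ipiYiIiJq8zLqpiM+IeIrImpmZiIiJmrvMzIiPuIiImYmZmYiHeIiZmquoiviIiImZmZm7qYiIiIiI6IjpiImZmZmZvMuqmHd3dsuIqpmZmZmZmYiszLqYh3WPiJmZmZmZmZm6iKvMuqmIjP2pmZmZmZmZrMqYm8zLqYiZmZmZmZmJmYq8y5iJvMyIiImZmZiIiJmImrzMqYiriIiIiIiIiIiYiHiaq8zKiIiIiIiIiIh3iIh3iImrvMyIiIiIiIiIh4iIh3iIiJq7"/>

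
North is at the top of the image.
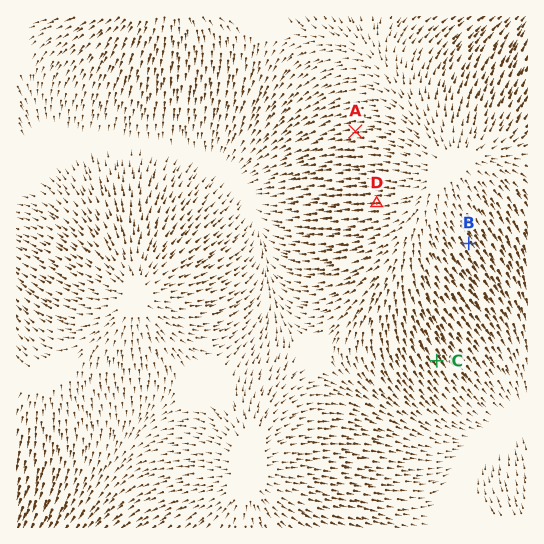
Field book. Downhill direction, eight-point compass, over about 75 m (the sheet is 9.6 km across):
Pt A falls W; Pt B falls SE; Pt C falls SE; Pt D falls W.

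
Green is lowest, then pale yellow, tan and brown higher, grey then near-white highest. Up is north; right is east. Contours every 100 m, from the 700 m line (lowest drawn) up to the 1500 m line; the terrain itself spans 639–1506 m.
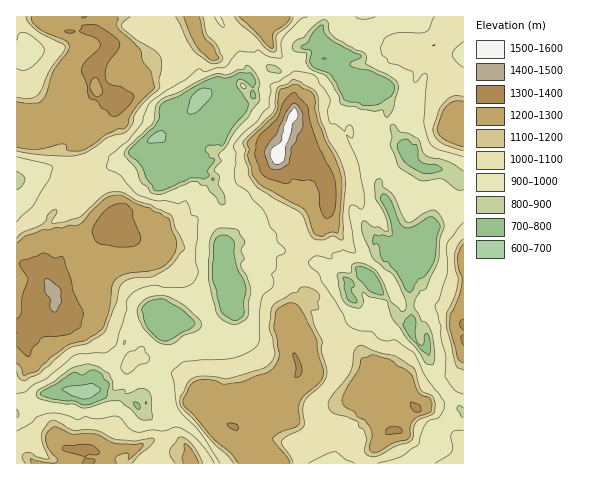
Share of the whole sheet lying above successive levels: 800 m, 90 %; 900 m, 83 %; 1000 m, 59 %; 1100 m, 35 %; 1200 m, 29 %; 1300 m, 7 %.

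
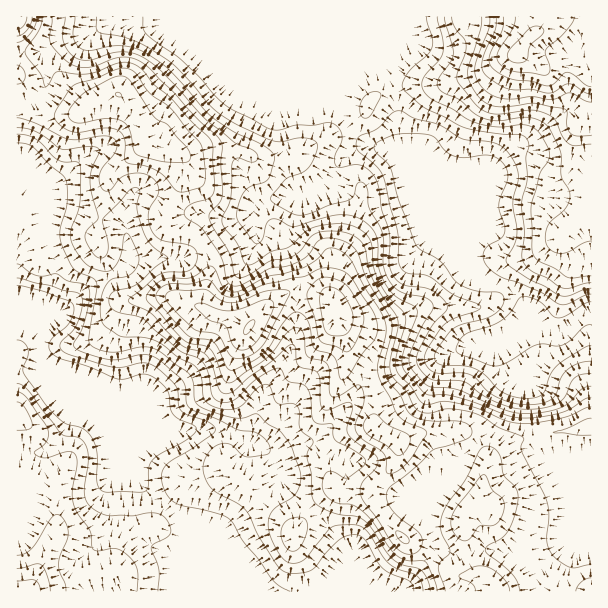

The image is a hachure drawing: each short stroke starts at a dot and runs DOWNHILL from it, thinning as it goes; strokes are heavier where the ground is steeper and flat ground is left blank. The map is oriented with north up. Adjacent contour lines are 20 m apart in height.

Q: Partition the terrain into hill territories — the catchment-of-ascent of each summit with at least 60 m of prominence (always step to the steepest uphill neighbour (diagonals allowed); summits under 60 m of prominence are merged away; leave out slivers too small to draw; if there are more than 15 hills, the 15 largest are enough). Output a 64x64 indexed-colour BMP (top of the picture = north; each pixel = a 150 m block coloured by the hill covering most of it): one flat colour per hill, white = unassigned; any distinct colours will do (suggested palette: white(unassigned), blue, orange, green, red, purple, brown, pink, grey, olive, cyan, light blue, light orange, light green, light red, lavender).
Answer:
<image width="64" height="64" href="data:image/bmp;base64,Qk12CAAAAAAAAHYAAAAoAAAAQAAAAEAAAAABAAQAAAAAAAAIAAATCwAAEwsAABAAAAAAAAAA////ALR3HwAOf/8ALKAsACgn1gC9Z5QAS1aMAMJ34wB/f38AIr28AM++FwDox64AeLv/AIrfmACWmP8A1bDFADMzMzMzMzMzMzERERERERERERERERERERERERERERERMzMzMzMzMzMzMREREREREREREREREREREREREREREREzMzMzMzMzMzMxERERERERERERERERERERERERERERETMzMzMzMzMzMzERERERERERERERERERERERERERERERMzMzMzMzMzMzMxEREREREREREREREREREREREREREREzMzMzMzMzMzMzERERERERERERERERERERERERERERETMzMzMzMzMzMzMRERERERERERERERERERERERERERERMzMzMzMzMzMzMREREREREREREREREREREREREREREREzMzMzMzMzMzMRERERERERERERERERERERERERERERETMzMzMzMzMzMRERERERERERERERERERERERERERERERMzMzMzMzMzEREREREREREREREREREREREREREREREREzMzMzMzMzERERERERERERERERERERERERERERERERETMzMzMzMzERERERERERERERERERERERERERERERERERMzMzMzMzMREREREREREREREREREREREREREREREREREzMzMzMzMRERERERERERERERERERERERERERERERERETMzMzMzMxERERERERERERERERERERERERERERERERERMzMzMzMzEREREREREREREREREREREREREREREREREREzMzMzMzERERERERERERERERERERERERERERERERERETMzMzMzMRERERERERERERERERERERERERERERERERERMzMzMzMREREREREREREREREREREREREREREREREREREzMzMzMRERERERERERERERERERERERERERERERERERETMzMzMRERERERERERERERERERERERERERERERERERERMzMzMREREREREREREREREREREREREREREREREREREREzMzMRERERERERERERERERERERERERERERERERERERETMzMRERERERERERERERERERERERERERERERERERERERERERERERERERERERERERERERERERERERERERERERERERERERERERERERERERERERERERERERERERERERERERERERERERERERERERERERERERERERERERERERERERERERERERERERERERERERERERERERERERERERERERERERERERERERERERERERERERERERERERERERERERERERERIhERERERERERERERERERERERERERERERERERERERERIiIhERERERERERERERERERERERERERERERERERERERIiIiIRERERERERERERERERERERERERERERERERERERIiIiIhERERERERERERERERERERERERERERERERERERIiIiIiERERERERERERERERERERERERERERERERERESIiIiIiIRERERERERERERERERERERERERERERERERESIiIiIiIhERERERERERERERERERERERERERERERERESIiIiIiIiERERERERERERERERERERERERERERERERERIiIiIiIiIRERERERERERERERERERERERERERERERERIiIiIiIiIhERERERERERERERERERERERERERERERERIiIiIiIiIiERERERERERERERERERERERERERERERERIiIiIiIiIiIRERERERERERERERERERERERERERERERIiIiIiIiIiIhERERERERERERERERERERERERERERERIiIiIiIiIiIiERERERERERERERERERERERERERERERIiIiIiIiIiIiIRERERERERERERERERERERERERERERIiIiIiIiIiIiIhEREREREREREREREREREREREREREREiIiIiIiIiIiIiEREREREREREREREREREREREREREREiIiIiIiIiIiIiIRERERERERERERERERERERERERERESIiIiIiIiIiIiIhERERERERERERERERERERERERERESIiIiIiIiIiIiIiEREREREREREREREREREREREREREiIiIiIiIiIiIiIiIRERERERERERERERERERERERERIiIiIiIiIiIiIiIiIhERERERERERERERERERERERERIiIiIiIiIiIiIiIiIiEREREREREREREREREREREREREiIiIiIiIiIiIiIiIiIREREREREREREREREREREREREiIiIiIiIiIiIiIiIiIkERERERERERERERERERERERFCIiIiIiIiIiIiIiIiIiREERERERERERERERERERERFEQiIiIiIiIiIiIiIiIiJEQRERERERERERERERERERFERCIiIiIiIiIiIiIiIiIkRBEREREREREREREREREUREREIiIiIiIiIiIiIiIiIiREERERERERERERERERFEREREQiIiIiIiIiIiIiIiIiJEQRERERERERERERERRERERERCIiIiIiIiIiIiIiIiIkRBERERERERERERFEREREREREIiIiIiIiIiIiIiIiIiREREERERERERERREREREREREQiIiIiIiIiIiIiIiIiJEREREQRERERFERERERERERERCIiIiIiIiIiIiIiIiIkREREREREREREREREREREREREIiIiIiIiIiIiIiIiIi"/>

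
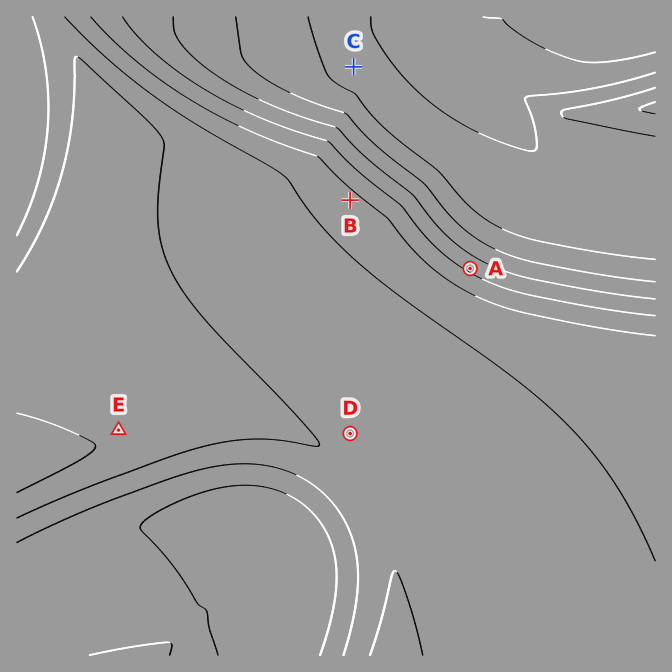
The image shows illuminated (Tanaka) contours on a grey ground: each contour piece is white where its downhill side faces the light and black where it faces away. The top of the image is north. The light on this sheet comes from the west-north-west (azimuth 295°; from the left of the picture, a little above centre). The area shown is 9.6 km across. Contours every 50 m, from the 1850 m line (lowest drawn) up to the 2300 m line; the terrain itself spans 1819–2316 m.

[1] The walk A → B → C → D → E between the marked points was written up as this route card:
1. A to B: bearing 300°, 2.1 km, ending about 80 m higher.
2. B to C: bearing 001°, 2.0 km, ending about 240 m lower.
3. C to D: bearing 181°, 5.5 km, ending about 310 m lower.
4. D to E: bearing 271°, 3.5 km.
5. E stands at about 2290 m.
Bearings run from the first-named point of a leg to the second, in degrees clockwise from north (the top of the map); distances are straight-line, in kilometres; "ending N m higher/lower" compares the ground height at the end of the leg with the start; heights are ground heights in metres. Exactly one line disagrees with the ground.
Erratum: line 3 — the sense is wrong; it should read higher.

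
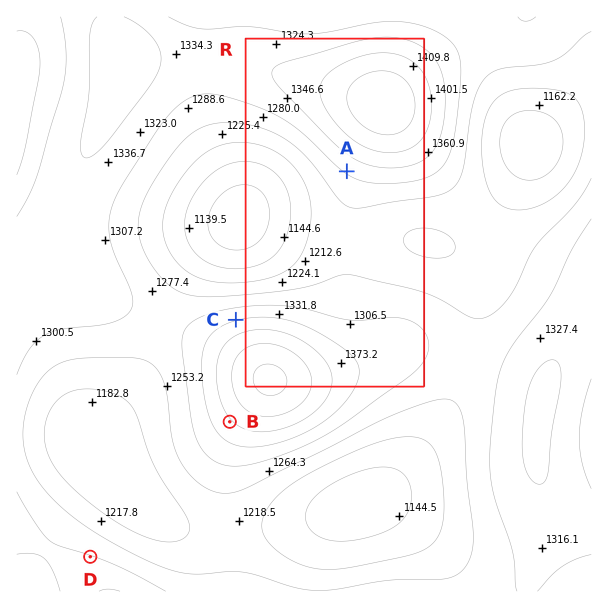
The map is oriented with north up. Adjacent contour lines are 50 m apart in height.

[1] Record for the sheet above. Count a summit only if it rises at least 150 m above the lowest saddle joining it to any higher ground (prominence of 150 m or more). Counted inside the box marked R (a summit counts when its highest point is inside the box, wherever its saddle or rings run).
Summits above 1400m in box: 2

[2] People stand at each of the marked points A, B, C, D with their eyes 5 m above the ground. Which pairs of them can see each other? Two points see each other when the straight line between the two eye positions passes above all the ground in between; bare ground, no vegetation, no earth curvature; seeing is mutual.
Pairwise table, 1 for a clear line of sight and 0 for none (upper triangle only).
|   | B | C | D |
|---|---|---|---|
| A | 0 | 1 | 0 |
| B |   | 0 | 1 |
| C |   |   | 0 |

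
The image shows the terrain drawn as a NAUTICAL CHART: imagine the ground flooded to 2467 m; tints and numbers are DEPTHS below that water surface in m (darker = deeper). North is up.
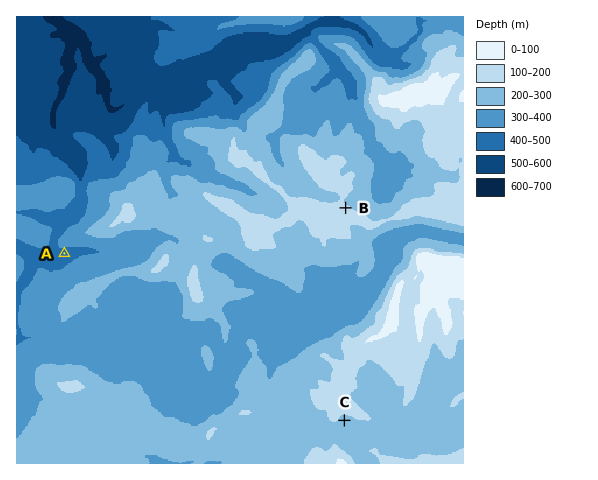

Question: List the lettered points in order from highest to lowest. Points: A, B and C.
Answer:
B C A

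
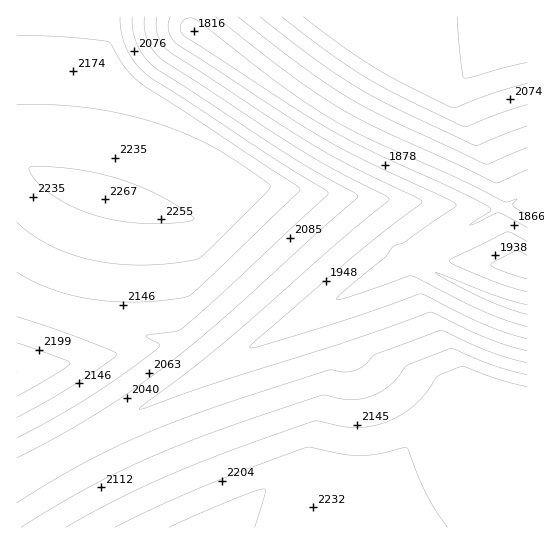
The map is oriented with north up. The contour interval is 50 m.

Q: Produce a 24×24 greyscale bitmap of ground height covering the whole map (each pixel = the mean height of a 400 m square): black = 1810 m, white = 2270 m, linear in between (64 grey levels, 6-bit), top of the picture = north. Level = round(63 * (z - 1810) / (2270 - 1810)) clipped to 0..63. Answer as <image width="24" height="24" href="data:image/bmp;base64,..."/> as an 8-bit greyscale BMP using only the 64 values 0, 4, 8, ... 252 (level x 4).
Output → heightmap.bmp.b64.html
<image width="24" height="24" href="data:image/bmp;base64,Qk12BgAAAAAAADYEAAAoAAAAGAAAABgAAAABAAgAAAAAAEACAAATCwAAEwsAAAABAAAAAAAAAAAAAAEBAQACAgIAAwMDAAQEBAAFBQUABgYGAAcHBwAICAgACQkJAAoKCgALCwsADAwMAA0NDQAODg4ADw8PABAQEAAREREAEhISABMTEwAUFBQAFRUVABYWFgAXFxcAGBgYABkZGQAaGhoAGxsbABwcHAAdHR0AHh4eAB8fHwAgICAAISEhACIiIgAjIyMAJCQkACUlJQAmJiYAJycnACgoKAApKSkAKioqACsrKwAsLCwALS0tAC4uLgAvLy8AMDAwADExMQAyMjIAMzMzADQ0NAA1NTUANjY2ADc3NwA4ODgAOTk5ADo6OgA7OzsAPDw8AD09PQA+Pj4APz8/AEBAQABBQUEAQkJCAENDQwBEREQARUVFAEZGRgBHR0cASEhIAElJSQBKSkoAS0tLAExMTABNTU0ATk5OAE9PTwBQUFAAUVFRAFJSUgBTU1MAVFRUAFVVVQBWVlYAV1dXAFhYWABZWVkAWlpaAFtbWwBcXFwAXV1dAF5eXgBfX18AYGBgAGFhYQBiYmIAY2NjAGRkZABlZWUAZmZmAGdnZwBoaGgAaWlpAGpqagBra2sAbGxsAG1tbQBubm4Ab29vAHBwcABxcXEAcnJyAHNzcwB0dHQAdXV1AHZ2dgB3d3cAeHh4AHl5eQB6enoAe3t7AHx8fAB9fX0Afn5+AH9/fwCAgIAAgYGBAIKCggCDg4MAhISEAIWFhQCGhoYAh4eHAIiIiACJiYkAioqKAIuLiwCMjIwAjY2NAI6OjgCPj48AkJCQAJGRkQCSkpIAk5OTAJSUlACVlZUAlpaWAJeXlwCYmJgAmZmZAJqamgCbm5sAnJycAJ2dnQCenp4An5+fAKCgoAChoaEAoqKiAKOjowCkpKQApaWlAKampgCnp6cAqKioAKmpqQCqqqoAq6urAKysrACtra0Arq6uAK+vrwCwsLAAsbGxALKysgCzs7MAtLS0ALW1tQC2trYAt7e3ALi4uAC5ubkAurq6ALu7uwC8vLwAvb29AL6+vgC/v78AwMDAAMHBwQDCwsIAw8PDAMTExADFxcUAxsbGAMfHxwDIyMgAycnJAMrKygDLy8sAzMzMAM3NzQDOzs4Az8/PANDQ0ADR0dEA0tLSANPT0wDU1NQA1dXVANbW1gDX19cA2NjYANnZ2QDa2toA29vbANzc3ADd3d0A3t7eAN/f3wDg4OAA4eHhAOLi4gDj4+MA5OTkAOXl5QDm5uYA5+fnAOjo6ADp6ekA6urqAOvr6wDs7OwA7e3tAO7u7gDv7+8A8PDwAPHx8QDy8vIA8/PzAPT09AD19fUA9vb2APf39wD4+PgA+fn5APr6+gD7+/sA/Pz8AP39/QD+/v4A////AJiktMDI1ODo9Pj08Ozo5ODg3NjY1NTQ0ISQnKi0wMjU3Ojw8Ozo5ODc3NjU1NDQzHB8iJSgqLS8yNDY4Ojo5ODc2NjU0NDMzIR0dHyIlJyosLjAyNTc2NTU1NTU0MzMyKCQgHR0fISQmKCosLzExMDAxMzQ0MzIyLysnIx8cHB4gIiQmKCssKyssLzIzMjIxNjIuKiUhHBkaHB4gIiQmJSYoLC8yMjEwOjc0MCwnIx4ZFxgaHB4gICIlKCsuLSklNjQyMC0rKCQfGhYUFRcZGx4gIiUmIh0ZMC4sKyoqKiklIBsWEhETFRcaHB4bFhENLCwtLi4uLi0rJiEcFxIODhETFRUQCwcGLi8xMjIyMjIwKyYhHBcTDgsMDgsHCAwQMTM0NTY2NjY1MCsnIh0YEw8KCAgLDxMWNDY3ODk6Ojk5NTEsJyIdGRQQDAgICg0ONzk6PDw9PTw8OjUxLCcjHhoVEQ0KBwcGOTw9Pj4+PTw6OTg1MSwnIh0YEw8KBgYHOz09PTw7Ozo5ODY0LicgGhQOCQYGCw4MOzs7Ojo5OTg3NjEqIxsVDggGBwsQFRUSOTk4ODg3NjY0LiYfFxAJBggNERYbHhsZNjY2NjU1NDEqIhsTDAYHDBIXHCElJCIfNDQ0NDMyLSYfFw8IBQoQFhshJissKigmMjIyMTErIhoTCwUGDBMZHyUqLC0uLy8tMDAwLy4kGQ8IBAgOFRsiKCssLC0uMDEzLi4uLSshFAkECRAXHSQpKisrLC0uMDI0A=="/>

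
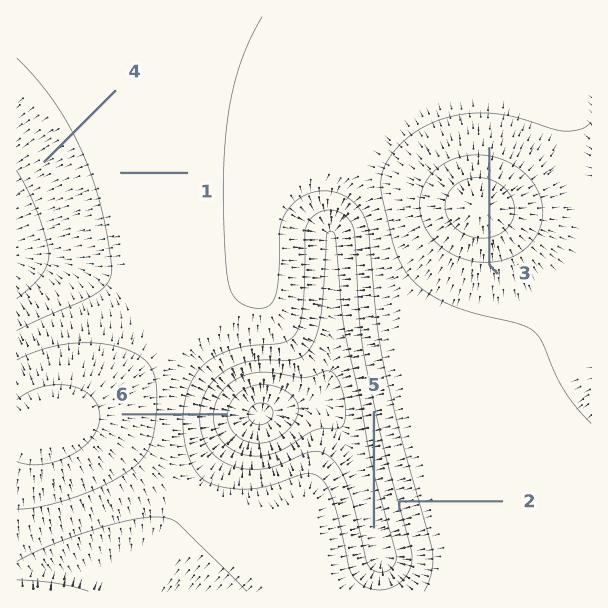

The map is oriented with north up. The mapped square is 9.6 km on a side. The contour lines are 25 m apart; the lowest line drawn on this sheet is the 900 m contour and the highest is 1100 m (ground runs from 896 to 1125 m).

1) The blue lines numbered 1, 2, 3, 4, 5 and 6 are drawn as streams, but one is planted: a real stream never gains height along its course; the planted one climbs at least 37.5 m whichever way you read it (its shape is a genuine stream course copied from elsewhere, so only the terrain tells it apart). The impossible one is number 3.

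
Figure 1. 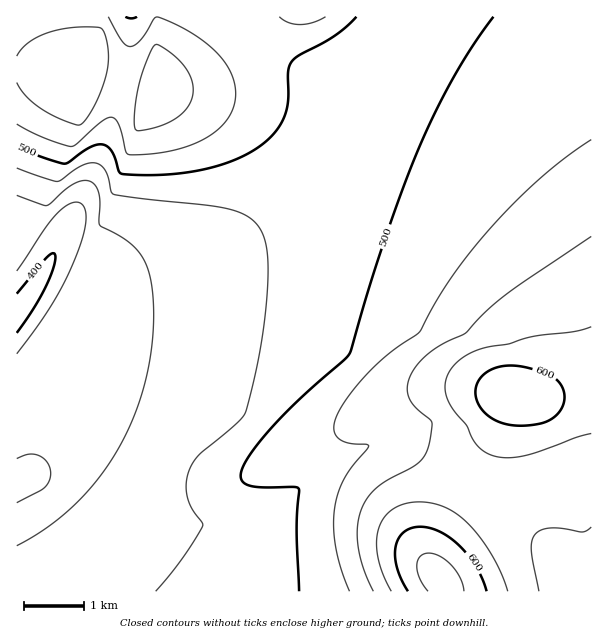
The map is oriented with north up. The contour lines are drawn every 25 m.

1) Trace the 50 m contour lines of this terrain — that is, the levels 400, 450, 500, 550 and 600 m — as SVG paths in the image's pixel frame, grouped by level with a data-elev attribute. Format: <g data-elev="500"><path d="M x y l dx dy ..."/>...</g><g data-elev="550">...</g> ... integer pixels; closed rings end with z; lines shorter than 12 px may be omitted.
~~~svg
<g data-elev="400"><path d="M17 294l28-35 6-5 3-1 1 4-1 7-7 21-12 22-18 26"/></g><g data-elev="450"><path d="M17 195l30 11 19-17 9-6 11-3 7 3 4 6 3 8 0 28 30 18 9 9 6 11 7 22 2 30-3 36-7 35-12 34-15 32-20 28-23 26-27 22-30 18"/></g><g data-elev="500"><path d="M17 147l25 10 23 7 25-17 8-2 6 0 4 2 5 6 7 20 6 1 29 1 27-2 25-4 24-8 15-7 14-8 12-11 8-10 7-18 1-36 5-11 8-6 34-18 21-19"/><path d="M137 17l-6 1-6-1"/><path d="M493 17l-20 28-18 30-19 35-17 37-37 99-32 107-6 7-40 35-28 28-23 27-11 20-1 9 2 3 5 3 15 2 31 0 5 2-2 41 2 61"/></g><g data-elev="550"><path d="M539 591l-8-40 1-9 3-8 5-4 8-2 13 0 21 4 9-5"/><path d="M591 236l-84 58-21 17-21 22-32 17-12 10-8 11-5 12 0 12 7 12 17 15-2 18-3 12-6 9-8 6-35 19-10 11-7 13-4 18 1 20 6 21 9 22"/><path d="M135 129l3 2 12-2 21-8 14-10 7-13 1-14-7-15-12-13-16-11-3 0-3 4-12 31-5 28z"/><path d="M17 83l9 13 14 12 20 11 20 6 9-10 10-19 7-21 2-18-1-15-4-12-4-3-10 0-26 2-21 6-15 9-10 12"/></g><g data-elev="600"><path d="M487 591l-11-24-17-21-19-14-11-4-9-1-9 1-7 4-6 7-2 7-1 11 2 10 4 12 7 12"/><path d="M509 425l15 1 15-2 9-3 8-5 6-8 2-9-1-9-5-9-12-7-30-8-18 1-9 4-6 4-5 6-2 8 0 7 2 8 5 7 7 6 9 5z"/></g>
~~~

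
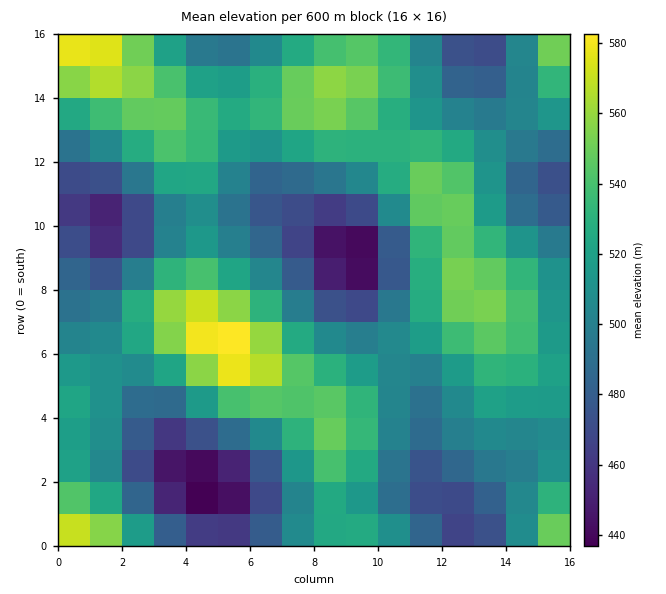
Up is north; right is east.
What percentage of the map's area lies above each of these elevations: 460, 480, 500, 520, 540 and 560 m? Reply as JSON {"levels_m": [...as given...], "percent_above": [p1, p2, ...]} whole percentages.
{"levels_m": [460, 480, 500, 520, 540, 560], "percent_above": [94, 82, 64, 41, 20, 5]}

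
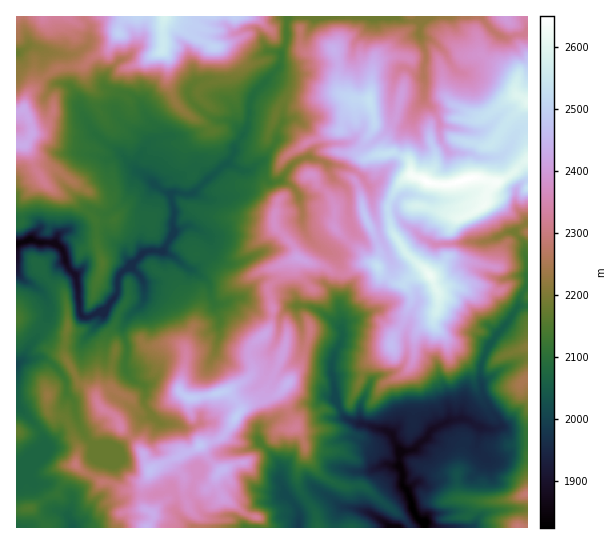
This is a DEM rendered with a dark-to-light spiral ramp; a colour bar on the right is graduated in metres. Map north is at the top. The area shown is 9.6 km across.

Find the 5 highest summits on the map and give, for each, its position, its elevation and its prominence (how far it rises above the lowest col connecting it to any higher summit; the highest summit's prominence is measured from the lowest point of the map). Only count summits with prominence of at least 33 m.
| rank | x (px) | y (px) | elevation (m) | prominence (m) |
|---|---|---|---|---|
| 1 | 466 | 179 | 2650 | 826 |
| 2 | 430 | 275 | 2624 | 105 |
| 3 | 370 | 101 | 2533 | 74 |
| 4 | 378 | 266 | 2531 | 45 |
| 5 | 218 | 393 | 2496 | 159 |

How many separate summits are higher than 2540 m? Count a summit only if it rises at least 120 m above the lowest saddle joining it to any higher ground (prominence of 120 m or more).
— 1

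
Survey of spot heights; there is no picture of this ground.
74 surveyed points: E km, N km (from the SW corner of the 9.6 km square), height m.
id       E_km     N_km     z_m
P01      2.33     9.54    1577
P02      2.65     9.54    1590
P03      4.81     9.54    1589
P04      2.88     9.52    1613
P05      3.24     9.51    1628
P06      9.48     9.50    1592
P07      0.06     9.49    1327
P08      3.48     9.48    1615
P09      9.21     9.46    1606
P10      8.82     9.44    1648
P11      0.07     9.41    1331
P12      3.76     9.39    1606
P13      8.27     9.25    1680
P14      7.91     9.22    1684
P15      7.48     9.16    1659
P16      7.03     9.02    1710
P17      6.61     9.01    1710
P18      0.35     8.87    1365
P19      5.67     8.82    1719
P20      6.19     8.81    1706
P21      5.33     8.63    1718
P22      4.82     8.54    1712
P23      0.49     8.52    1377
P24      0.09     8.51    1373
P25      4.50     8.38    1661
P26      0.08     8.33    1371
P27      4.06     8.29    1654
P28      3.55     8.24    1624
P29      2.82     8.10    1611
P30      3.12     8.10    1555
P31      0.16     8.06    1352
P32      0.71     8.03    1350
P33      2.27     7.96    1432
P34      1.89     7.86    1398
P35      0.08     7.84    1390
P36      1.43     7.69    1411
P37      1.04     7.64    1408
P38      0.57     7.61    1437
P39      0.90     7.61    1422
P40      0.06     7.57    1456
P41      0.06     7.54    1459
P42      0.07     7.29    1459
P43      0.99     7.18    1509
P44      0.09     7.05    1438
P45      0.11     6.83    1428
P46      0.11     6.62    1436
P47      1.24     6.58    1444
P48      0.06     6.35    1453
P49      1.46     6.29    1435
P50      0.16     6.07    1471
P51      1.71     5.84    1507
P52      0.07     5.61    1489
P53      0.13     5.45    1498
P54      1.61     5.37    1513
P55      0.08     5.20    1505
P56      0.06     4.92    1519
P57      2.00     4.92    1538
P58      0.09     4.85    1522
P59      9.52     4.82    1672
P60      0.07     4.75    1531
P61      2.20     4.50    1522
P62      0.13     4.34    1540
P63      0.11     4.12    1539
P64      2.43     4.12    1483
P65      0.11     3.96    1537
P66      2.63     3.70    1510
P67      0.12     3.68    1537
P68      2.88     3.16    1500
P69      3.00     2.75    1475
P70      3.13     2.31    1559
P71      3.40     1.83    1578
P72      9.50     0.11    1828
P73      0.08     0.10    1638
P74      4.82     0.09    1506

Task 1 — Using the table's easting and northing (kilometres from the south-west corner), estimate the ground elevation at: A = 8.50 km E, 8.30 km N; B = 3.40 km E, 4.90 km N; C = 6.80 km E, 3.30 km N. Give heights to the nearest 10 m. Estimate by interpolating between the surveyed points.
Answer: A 1680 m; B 1500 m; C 1660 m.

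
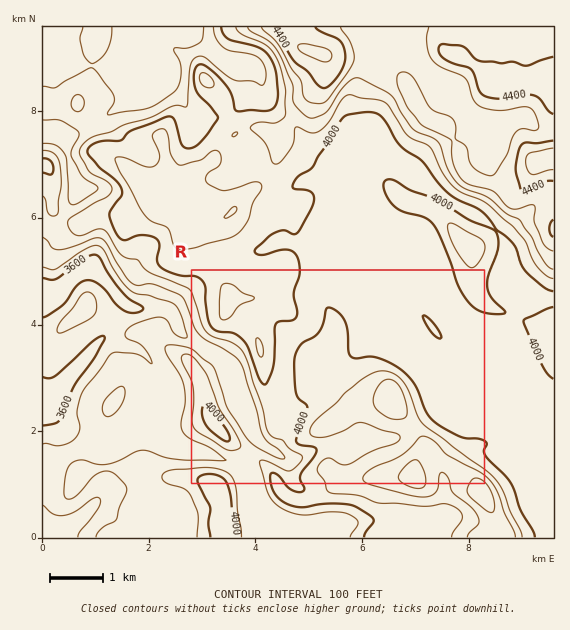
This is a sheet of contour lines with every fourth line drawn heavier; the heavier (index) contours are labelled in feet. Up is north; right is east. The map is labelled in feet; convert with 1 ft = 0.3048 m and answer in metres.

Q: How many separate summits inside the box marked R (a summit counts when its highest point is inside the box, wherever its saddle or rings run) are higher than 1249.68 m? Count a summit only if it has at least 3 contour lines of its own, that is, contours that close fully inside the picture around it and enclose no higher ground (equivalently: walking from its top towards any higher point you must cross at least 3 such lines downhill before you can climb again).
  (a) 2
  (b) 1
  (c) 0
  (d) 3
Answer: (c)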